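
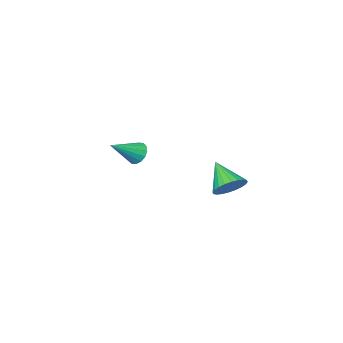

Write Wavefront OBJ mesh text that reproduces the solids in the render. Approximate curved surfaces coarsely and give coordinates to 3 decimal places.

v 0.368 -3.373 -0.189
v 0.698 -3.715 -0.756
v 1.972 -3.447 0.789
v 0.754 -3.341 -0.82
v 0.707 -2.976 -0.714
v 0.569 -2.717 -0.468
v 0.377 -2.634 -0.147
v 0.183 -2.748 0.162
v 0.038 -3.03 0.378
v -0.018 -3.404 0.441
v 0.029 -3.769 0.336
v 0.167 -4.028 0.09
v 0.359 -4.111 -0.231
v 0.553 -3.997 -0.541
v -0.345 3.652 0.019
v 0.286 4.061 0.565
v -0.455 2.268 1.181
v -0.022 4.198 0.699
v -0.38 4.251 0.729
v -0.732 4.213 0.651
v -1.026 4.09 0.477
v -1.216 3.9 0.233
v -1.273 3.672 -0.044
v -1.189 3.441 -0.311
v -0.977 3.242 -0.528
v -0.668 3.106 -0.661
v -0.311 3.052 -0.691
v 0.042 3.09 -0.613
v 0.335 3.213 -0.439
v 0.525 3.403 -0.195
v 0.582 3.631 0.081
v 0.499 3.862 0.348
f 2 1 4
f 2 4 3
f 4 1 5
f 4 5 3
f 5 1 6
f 5 6 3
f 6 1 7
f 6 7 3
f 7 1 8
f 7 8 3
f 8 1 9
f 8 9 3
f 9 1 10
f 9 10 3
f 10 1 11
f 10 11 3
f 11 1 12
f 11 12 3
f 12 1 13
f 12 13 3
f 13 1 14
f 13 14 3
f 14 1 2
f 14 2 3
f 16 15 18
f 16 18 17
f 18 15 19
f 18 19 17
f 19 15 20
f 19 20 17
f 20 15 21
f 20 21 17
f 21 15 22
f 21 22 17
f 22 15 23
f 22 23 17
f 23 15 24
f 23 24 17
f 24 15 25
f 24 25 17
f 25 15 26
f 25 26 17
f 26 15 27
f 26 27 17
f 27 15 28
f 27 28 17
f 28 15 29
f 28 29 17
f 29 15 30
f 29 30 17
f 30 15 31
f 30 31 17
f 31 15 32
f 31 32 17
f 32 15 16
f 32 16 17



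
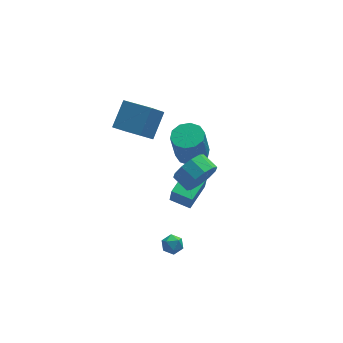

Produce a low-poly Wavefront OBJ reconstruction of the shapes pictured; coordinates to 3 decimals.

v -2.658 -2.288 -3.804
v -2.276 -1.897 -3.43
v -2.484 -3.103 -3.13
v -2.102 -2.712 -2.756
v -2.755 -2.606 -2.785
v -2.863 -2.103 -3.202
v -1.897 -2.897 -3.358
v -2.005 -2.394 -3.775
v -1.806 -2.274 -3.155
v -2.336 -2.094 -2.8
v -2.424 -2.906 -3.76
v -2.954 -2.726 -3.405
v -1.036 -3.34 3.218
v -0.477 -3.404 4.092
v -0.944 -2.525 4.456
v -1.504 -2.46 3.582
v -0.144 -3.052 3.669
v -0.611 -2.173 4.033
v -0.153 -2.81 3.073
v -0.62 -1.931 3.438
v -0.499 -2.77 2.533
v -0.966 -1.891 2.898
v -1.05 -2.948 2.255
v -1.517 -2.069 2.619
v -1.596 -3.275 2.344
v -2.063 -2.396 2.708
v -1.929 -3.627 2.767
v -2.396 -2.748 3.131
v -1.92 -3.869 3.362
v -2.387 -2.99 3.727
v -1.574 -3.909 3.902
v -2.041 -3.03 4.267
v -1.023 -3.731 4.181
v -1.49 -2.852 4.545
v 0.469 3.449 -1.861
v 1.309 3.881 -1.638
v 0.93 3.582 0.364
v 0.091 3.151 0.141
v 0.883 4.303 -1.656
v 0.504 4.004 0.347
v 0.299 4.398 -1.752
v -0.08 4.099 0.251
v -0.22 4.131 -1.89
v -0.599 3.832 0.113
v -0.476 3.604 -2.017
v -0.854 3.305 -0.014
v -0.37 3.018 -2.084
v -0.749 2.719 -0.082
v 0.056 2.596 -2.067
v -0.323 2.297 -0.064
v 0.64 2.501 -1.971
v 0.261 2.202 0.032
v 1.159 2.768 -1.833
v 0.78 2.469 0.17
v 1.414 3.295 -1.706
v 1.036 2.996 0.297
v -3.221 4.039 0.612
v -4.001 3.716 1.52
v -2.3 5.091 1.776
v -3.079 4.768 2.685
v -2.041 2.492 1.075
v -2.82 2.169 1.984
v -1.119 3.544 2.24
v -1.899 3.221 3.148
v -0.445 0.728 -4.04
v -0.398 0.508 -3.015
v -1.387 1.551 -3.821
v -1.34 1.331 -2.795
v 0.8 2.089 -3.805
v 0.847 1.869 -2.779
v -0.142 2.912 -3.585
v -0.095 2.692 -2.56
f 1 12 6
f 1 6 2
f 1 2 8
f 1 8 11
f 1 11 12
f 2 6 10
f 6 12 5
f 12 11 3
f 11 8 7
f 8 2 9
f 4 10 5
f 4 5 3
f 4 3 7
f 4 7 9
f 4 9 10
f 5 10 6
f 3 5 12
f 7 3 11
f 9 7 8
f 10 9 2
f 14 13 17
f 14 17 15
f 15 17 18
f 15 18 16
f 17 13 19
f 17 19 18
f 18 19 20
f 18 20 16
f 19 13 21
f 19 21 20
f 20 21 22
f 20 22 16
f 21 13 23
f 21 23 22
f 22 23 24
f 22 24 16
f 23 13 25
f 23 25 24
f 24 25 26
f 24 26 16
f 25 13 27
f 25 27 26
f 26 27 28
f 26 28 16
f 27 13 29
f 27 29 28
f 28 29 30
f 28 30 16
f 29 13 31
f 29 31 30
f 30 31 32
f 30 32 16
f 31 13 33
f 31 33 32
f 32 33 34
f 32 34 16
f 33 13 14
f 33 14 34
f 34 14 15
f 34 15 16
f 36 35 39
f 36 39 37
f 37 39 40
f 37 40 38
f 39 35 41
f 39 41 40
f 40 41 42
f 40 42 38
f 41 35 43
f 41 43 42
f 42 43 44
f 42 44 38
f 43 35 45
f 43 45 44
f 44 45 46
f 44 46 38
f 45 35 47
f 45 47 46
f 46 47 48
f 46 48 38
f 47 35 49
f 47 49 48
f 48 49 50
f 48 50 38
f 49 35 51
f 49 51 50
f 50 51 52
f 50 52 38
f 51 35 53
f 51 53 52
f 52 53 54
f 52 54 38
f 53 35 55
f 53 55 54
f 54 55 56
f 54 56 38
f 55 35 36
f 55 36 56
f 56 36 37
f 56 37 38
f 58 60 57
f 61 58 57
f 57 60 59
f 59 61 57
f 58 64 60
f 62 58 61
f 62 64 58
f 60 64 59
f 63 61 59
f 59 64 63
f 63 62 61
f 64 62 63
f 66 68 65
f 69 66 65
f 65 68 67
f 67 69 65
f 66 72 68
f 70 66 69
f 70 72 66
f 68 72 67
f 71 69 67
f 67 72 71
f 71 70 69
f 72 70 71



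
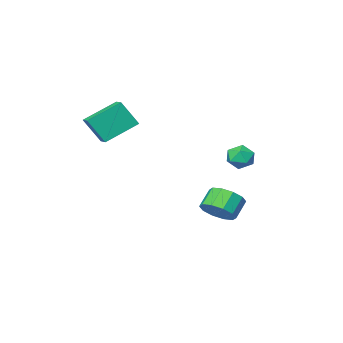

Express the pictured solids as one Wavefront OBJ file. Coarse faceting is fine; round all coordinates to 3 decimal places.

v -3.477 1.803 1.021
v -2.837 1.245 1.091
v -4.383 0.795 1.269
v -3.743 0.237 1.339
v -3.85 0.839 1.932
v -3.29 1.462 1.779
v -3.93 0.578 0.581
v -3.37 1.201 0.428
v -3.117 0.488 0.819
v -3.068 0.649 1.654
v -4.152 1.391 0.706
v -4.103 1.552 1.541
v 1.864 -3.866 1.838
v -0.035 -3.69 2.873
v 2.054 -3.021 2.042
v 0.155 -2.845 3.077
v 2.625 -4.395 3.323
v 0.726 -4.219 4.358
v 2.815 -3.55 3.527
v 0.916 -3.374 4.562
v -3.445 -0.872 -3.355
v -2.823 -0.481 -2.591
v -3.693 -0.877 -1.681
v -4.315 -1.268 -2.445
v -3.235 -0.008 -2.779
v -4.105 -0.403 -1.868
v -3.727 0.136 -3.187
v -4.597 -0.26 -2.276
v -4.112 -0.106 -3.659
v -4.981 -0.502 -2.748
v -4.241 -0.64 -4.015
v -5.111 -1.036 -3.105
v -4.067 -1.263 -4.119
v -4.937 -1.659 -3.209
v -3.655 -1.737 -3.932
v -4.525 -2.132 -3.021
v -3.163 -1.88 -3.524
v -4.033 -2.276 -2.613
v -2.779 -1.638 -3.052
v -3.648 -2.034 -2.141
v -2.649 -1.104 -2.695
v -3.519 -1.5 -1.785
f 1 12 6
f 1 6 2
f 1 2 8
f 1 8 11
f 1 11 12
f 2 6 10
f 6 12 5
f 12 11 3
f 11 8 7
f 8 2 9
f 4 10 5
f 4 5 3
f 4 3 7
f 4 7 9
f 4 9 10
f 5 10 6
f 3 5 12
f 7 3 11
f 9 7 8
f 10 9 2
f 14 16 13
f 17 14 13
f 13 16 15
f 15 17 13
f 14 20 16
f 18 14 17
f 18 20 14
f 16 20 15
f 19 17 15
f 15 20 19
f 19 18 17
f 20 18 19
f 22 21 25
f 22 25 23
f 23 25 26
f 23 26 24
f 25 21 27
f 25 27 26
f 26 27 28
f 26 28 24
f 27 21 29
f 27 29 28
f 28 29 30
f 28 30 24
f 29 21 31
f 29 31 30
f 30 31 32
f 30 32 24
f 31 21 33
f 31 33 32
f 32 33 34
f 32 34 24
f 33 21 35
f 33 35 34
f 34 35 36
f 34 36 24
f 35 21 37
f 35 37 36
f 36 37 38
f 36 38 24
f 37 21 39
f 37 39 38
f 38 39 40
f 38 40 24
f 39 21 41
f 39 41 40
f 40 41 42
f 40 42 24
f 41 21 22
f 41 22 42
f 42 22 23
f 42 23 24



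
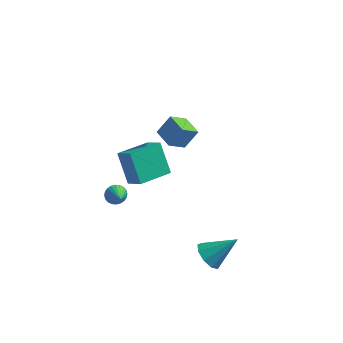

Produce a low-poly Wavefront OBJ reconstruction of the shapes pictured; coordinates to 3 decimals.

v -0.177 0.78 3.081
v -0.805 0.066 3.796
v -0.992 1.599 3.183
v -1.62 0.884 3.898
v 0.4 1.236 4.042
v -0.228 0.521 4.757
v -0.415 2.054 4.144
v -1.043 1.34 4.859
v 1.683 -1.811 -2.901
v 2.267 -2.289 -3.334
v 3.017 -1.249 -1.719
v 2.241 -1.741 -3.565
v 1.954 -1.226 -3.486
v 1.539 -0.985 -3.133
v 1.192 -1.131 -2.672
v 1.075 -1.595 -2.318
v 1.241 -2.16 -2.238
v 1.615 -2.562 -2.468
v 2.02 -2.613 -2.9
v -3.781 3.086 -3.238
v -4.572 3.97 -1.678
v -2.558 4.599 -3.475
v -3.349 5.483 -1.915
v -2.931 2.517 -2.485
v -3.722 3.401 -0.925
v -1.708 4.03 -2.722
v -2.499 4.914 -1.162
v -3.49 -0.174 -0.76
v -3.044 -0.206 -1.144
v -2.97 -1.086 -0.08
v -2.963 -0.05 -0.995
v -2.964 0.088 -0.811
v -3.044 0.185 -0.618
v -3.192 0.228 -0.447
v -3.385 0.21 -0.324
v -3.595 0.133 -0.267
v -3.788 0.01 -0.285
v -3.936 -0.142 -0.375
v -4.016 -0.298 -0.524
v -4.016 -0.436 -0.708
v -3.936 -0.534 -0.901
v -3.788 -0.577 -1.072
v -3.594 -0.558 -1.195
v -3.385 -0.481 -1.252
v -3.192 -0.358 -1.234
f 2 4 1
f 5 2 1
f 1 4 3
f 3 5 1
f 2 8 4
f 6 2 5
f 6 8 2
f 4 8 3
f 7 5 3
f 3 8 7
f 7 6 5
f 8 6 7
f 10 9 12
f 10 12 11
f 12 9 13
f 12 13 11
f 13 9 14
f 13 14 11
f 14 9 15
f 14 15 11
f 15 9 16
f 15 16 11
f 16 9 17
f 16 17 11
f 17 9 18
f 17 18 11
f 18 9 19
f 18 19 11
f 19 9 10
f 19 10 11
f 21 23 20
f 24 21 20
f 20 23 22
f 22 24 20
f 21 27 23
f 25 21 24
f 25 27 21
f 23 27 22
f 26 24 22
f 22 27 26
f 26 25 24
f 27 25 26
f 29 28 31
f 29 31 30
f 31 28 32
f 31 32 30
f 32 28 33
f 32 33 30
f 33 28 34
f 33 34 30
f 34 28 35
f 34 35 30
f 35 28 36
f 35 36 30
f 36 28 37
f 36 37 30
f 37 28 38
f 37 38 30
f 38 28 39
f 38 39 30
f 39 28 40
f 39 40 30
f 40 28 41
f 40 41 30
f 41 28 42
f 41 42 30
f 42 28 43
f 42 43 30
f 43 28 44
f 43 44 30
f 44 28 45
f 44 45 30
f 45 28 29
f 45 29 30



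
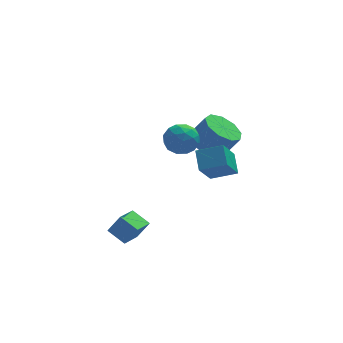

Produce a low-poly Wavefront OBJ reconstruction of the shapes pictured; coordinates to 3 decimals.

v 2.269 -0.98 3.256
v 2.266 -0.132 3.858
v 1.182 -0.702 2.858
v 1.179 0.146 3.46
v 2.881 -0.186 2.14
v 2.878 0.662 2.742
v 1.794 0.092 1.742
v 1.791 0.94 2.344
v -2.633 -1.515 0.214
v -2.124 -1.59 1.035
v -2.022 -0.652 -0.087
v -1.512 -0.727 0.735
v -2.028 -2.093 -0.215
v -1.518 -2.168 0.607
v -1.416 -1.23 -0.515
v -0.907 -1.305 0.306
v 1.013 2.264 3.391
v 1.491 1.747 2.97
v 0.169 1.273 3.65
v 0.647 0.756 3.229
v 0.905 1.063 3.945
v 1.427 1.675 3.784
v 0.233 1.345 2.836
v 0.755 1.957 2.675
v 1.009 1.179 2.627
v 1.424 1.005 3.312
v 0.236 2.015 3.308
v 0.651 1.841 3.993
v 1.326 2.092 3.157
v 0.334 0.928 3.463
v 0.486 1.108 3.883
v 0.767 0.804 3.636
v 1.288 2.05 3.636
v 1.569 1.746 3.389
v 1.225 1.344 3.962
v 0.091 1.274 3.231
v 0.372 0.97 2.984
v 0.893 2.216 2.984
v 1.174 1.912 2.737
v 0.435 1.676 2.658
v 1.323 1.455 2.708
v 0.827 0.872 2.861
v 0.584 1.218 2.63
v 0.891 1.578 2.535
v 1.568 1.352 3.111
v 1.072 0.77 3.264
v 1.224 0.95 3.684
v 1.53 1.31 3.59
v 1.284 1.018 2.91
v 0.588 2.25 3.356
v 0.092 1.668 3.509
v 0.13 1.71 3.03
v 0.436 2.07 2.936
v 0.833 2.148 3.759
v 0.337 1.565 3.912
v 0.769 1.442 4.085
v 1.076 1.802 3.99
v 0.376 2.002 3.71
v 2.283 3.795 1.389
v 3.081 3.905 0.885
v 3.775 3.735 1.947
v 2.977 3.625 2.451
v 2.878 4.48 1.109
v 3.573 4.31 2.171
v 2.397 4.735 1.465
v 3.092 4.565 2.527
v 1.863 4.55 1.784
v 2.557 4.38 2.846
v 1.525 4.011 1.919
v 2.219 3.842 2.981
v 1.542 3.372 1.806
v 2.236 3.202 2.868
v 1.905 2.93 1.498
v 2.599 2.76 2.56
v 2.446 2.893 1.138
v 3.14 2.723 2.2
v 2.91 3.278 0.897
v 3.604 3.108 1.959
f 2 4 1
f 5 2 1
f 1 4 3
f 3 5 1
f 2 8 4
f 6 2 5
f 6 8 2
f 4 8 3
f 7 5 3
f 3 8 7
f 7 6 5
f 8 6 7
f 10 12 9
f 13 10 9
f 9 12 11
f 11 13 9
f 10 16 12
f 14 10 13
f 14 16 10
f 12 16 11
f 15 13 11
f 11 16 15
f 15 14 13
f 16 14 15
f 17 54 33
f 54 28 57
f 33 57 22
f 54 57 33
f 17 33 29
f 33 22 34
f 29 34 18
f 33 34 29
f 17 29 38
f 29 18 39
f 38 39 24
f 29 39 38
f 17 38 50
f 38 24 53
f 50 53 27
f 38 53 50
f 17 50 54
f 50 27 58
f 54 58 28
f 50 58 54
f 18 34 45
f 34 22 48
f 45 48 26
f 34 48 45
f 22 57 35
f 57 28 56
f 35 56 21
f 57 56 35
f 28 58 55
f 58 27 51
f 55 51 19
f 58 51 55
f 27 53 52
f 53 24 40
f 52 40 23
f 53 40 52
f 24 39 44
f 39 18 41
f 44 41 25
f 39 41 44
f 20 46 32
f 46 26 47
f 32 47 21
f 46 47 32
f 20 32 30
f 32 21 31
f 30 31 19
f 32 31 30
f 20 30 37
f 30 19 36
f 37 36 23
f 30 36 37
f 20 37 42
f 37 23 43
f 42 43 25
f 37 43 42
f 20 42 46
f 42 25 49
f 46 49 26
f 42 49 46
f 21 47 35
f 47 26 48
f 35 48 22
f 47 48 35
f 19 31 55
f 31 21 56
f 55 56 28
f 31 56 55
f 23 36 52
f 36 19 51
f 52 51 27
f 36 51 52
f 25 43 44
f 43 23 40
f 44 40 24
f 43 40 44
f 26 49 45
f 49 25 41
f 45 41 18
f 49 41 45
f 60 59 63
f 60 63 61
f 61 63 64
f 61 64 62
f 63 59 65
f 63 65 64
f 64 65 66
f 64 66 62
f 65 59 67
f 65 67 66
f 66 67 68
f 66 68 62
f 67 59 69
f 67 69 68
f 68 69 70
f 68 70 62
f 69 59 71
f 69 71 70
f 70 71 72
f 70 72 62
f 71 59 73
f 71 73 72
f 72 73 74
f 72 74 62
f 73 59 75
f 73 75 74
f 74 75 76
f 74 76 62
f 75 59 77
f 75 77 76
f 76 77 78
f 76 78 62
f 77 59 60
f 77 60 78
f 78 60 61
f 78 61 62



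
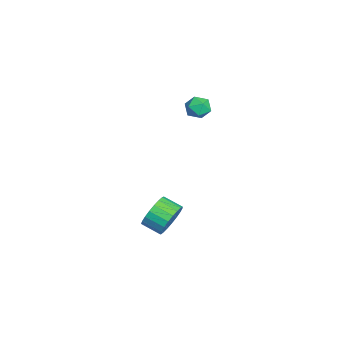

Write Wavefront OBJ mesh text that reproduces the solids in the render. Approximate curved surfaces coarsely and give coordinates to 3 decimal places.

v -1.069 -0.563 -3.416
v -0.444 -0.492 -2.538
v -0.966 -1.485 -2.086
v -1.591 -1.557 -2.964
v -0.802 -0.249 -2.418
v -1.324 -1.243 -1.966
v -1.207 -0.06 -2.47
v -1.728 -1.054 -2.018
v -1.587 0.041 -2.686
v -2.109 -0.953 -2.234
v -1.878 0.038 -3.028
v -2.4 -0.956 -2.576
v -2.029 -0.069 -3.437
v -2.551 -1.063 -2.985
v -2.014 -0.261 -3.843
v -2.536 -1.255 -3.39
v -1.836 -0.506 -4.175
v -2.358 -1.5 -3.722
v -1.525 -0.76 -4.375
v -2.047 -1.754 -3.923
v -1.135 -0.981 -4.41
v -1.657 -1.974 -3.958
v -0.734 -1.129 -4.273
v -1.256 -2.123 -3.821
v -0.391 -1.179 -3.988
v -0.912 -2.173 -3.535
v -0.165 -1.123 -3.604
v -0.687 -2.117 -3.151
v -0.095 -0.97 -3.187
v -0.617 -1.964 -2.735
v -0.194 -0.747 -2.81
v -0.716 -1.74 -2.358
v -3.388 1.581 3.695
v -2.945 0.918 3.644
v -4.435 0.862 3.936
v -3.992 0.199 3.885
v -3.891 0.702 4.498
v -3.244 1.146 4.349
v -4.136 0.634 3.231
v -3.489 1.078 3.082
v -3.407 0.333 3.358
v -3.255 0.375 4.141
v -4.125 1.405 3.439
v -3.973 1.447 4.222
f 2 1 5
f 2 5 3
f 3 5 6
f 3 6 4
f 5 1 7
f 5 7 6
f 6 7 8
f 6 8 4
f 7 1 9
f 7 9 8
f 8 9 10
f 8 10 4
f 9 1 11
f 9 11 10
f 10 11 12
f 10 12 4
f 11 1 13
f 11 13 12
f 12 13 14
f 12 14 4
f 13 1 15
f 13 15 14
f 14 15 16
f 14 16 4
f 15 1 17
f 15 17 16
f 16 17 18
f 16 18 4
f 17 1 19
f 17 19 18
f 18 19 20
f 18 20 4
f 19 1 21
f 19 21 20
f 20 21 22
f 20 22 4
f 21 1 23
f 21 23 22
f 22 23 24
f 22 24 4
f 23 1 25
f 23 25 24
f 24 25 26
f 24 26 4
f 25 1 27
f 25 27 26
f 26 27 28
f 26 28 4
f 27 1 29
f 27 29 28
f 28 29 30
f 28 30 4
f 29 1 31
f 29 31 30
f 30 31 32
f 30 32 4
f 31 1 2
f 31 2 32
f 32 2 3
f 32 3 4
f 33 44 38
f 33 38 34
f 33 34 40
f 33 40 43
f 33 43 44
f 34 38 42
f 38 44 37
f 44 43 35
f 43 40 39
f 40 34 41
f 36 42 37
f 36 37 35
f 36 35 39
f 36 39 41
f 36 41 42
f 37 42 38
f 35 37 44
f 39 35 43
f 41 39 40
f 42 41 34



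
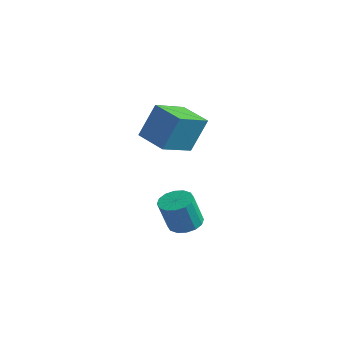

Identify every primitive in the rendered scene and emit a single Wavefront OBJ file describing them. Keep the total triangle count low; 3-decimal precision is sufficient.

v -2.075 1.061 3.362
v -1.708 1.836 5.377
v -2.437 3.032 2.67
v -2.07 3.807 4.685
v -0.25 1.253 2.955
v 0.117 2.028 4.97
v -0.612 3.224 2.263
v -0.245 3.999 4.278
v -0.468 2.802 -2.663
v 0.077 3.539 -2.412
v 0.213 2.814 -0.585
v -0.332 2.078 -0.837
v -0.384 3.684 -2.32
v -0.248 2.959 -0.493
v -0.867 3.593 -2.32
v -0.731 2.868 -0.493
v -1.244 3.29 -2.412
v -1.107 2.565 -0.585
v -1.412 2.856 -2.571
v -1.276 2.132 -0.745
v -1.328 2.408 -2.756
v -1.191 1.684 -0.929
v -1.013 2.066 -2.915
v -0.877 1.341 -1.088
v -0.552 1.921 -3.007
v -0.416 1.196 -1.18
v -0.069 2.012 -3.007
v 0.067 1.287 -1.18
v 0.307 2.315 -2.915
v 0.444 1.59 -1.088
v 0.476 2.748 -2.755
v 0.612 2.024 -0.929
v 0.391 3.196 -2.571
v 0.528 2.472 -0.744
f 2 4 1
f 5 2 1
f 1 4 3
f 3 5 1
f 2 8 4
f 6 2 5
f 6 8 2
f 4 8 3
f 7 5 3
f 3 8 7
f 7 6 5
f 8 6 7
f 10 9 13
f 10 13 11
f 11 13 14
f 11 14 12
f 13 9 15
f 13 15 14
f 14 15 16
f 14 16 12
f 15 9 17
f 15 17 16
f 16 17 18
f 16 18 12
f 17 9 19
f 17 19 18
f 18 19 20
f 18 20 12
f 19 9 21
f 19 21 20
f 20 21 22
f 20 22 12
f 21 9 23
f 21 23 22
f 22 23 24
f 22 24 12
f 23 9 25
f 23 25 24
f 24 25 26
f 24 26 12
f 25 9 27
f 25 27 26
f 26 27 28
f 26 28 12
f 27 9 29
f 27 29 28
f 28 29 30
f 28 30 12
f 29 9 31
f 29 31 30
f 30 31 32
f 30 32 12
f 31 9 33
f 31 33 32
f 32 33 34
f 32 34 12
f 33 9 10
f 33 10 34
f 34 10 11
f 34 11 12



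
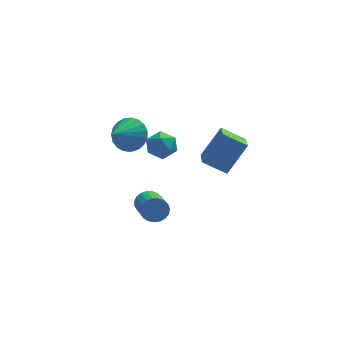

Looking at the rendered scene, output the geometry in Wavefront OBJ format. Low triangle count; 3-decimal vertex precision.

v -2.189 2.067 -3.943
v -1.677 2.335 -3.418
v -1.52 0.34 -2.553
v -2.031 0.073 -3.077
v -1.959 2.379 -3.265
v -1.802 0.385 -2.4
v -2.282 2.369 -3.23
v -2.124 0.375 -2.364
v -2.588 2.307 -3.317
v -2.431 0.313 -2.452
v -2.825 2.204 -3.513
v -2.668 0.209 -2.647
v -2.952 2.077 -3.783
v -2.795 0.082 -2.917
v -2.947 1.948 -4.08
v -2.79 -0.047 -3.215
v -2.811 1.84 -4.354
v -2.654 -0.155 -3.489
v -2.567 1.771 -4.557
v -2.41 -0.224 -3.691
v -2.258 1.754 -4.653
v -2.101 -0.241 -3.788
v -1.937 1.79 -4.627
v -1.78 -0.204 -3.762
v -1.659 1.875 -4.482
v -1.502 -0.12 -3.617
v -1.473 1.993 -4.244
v -1.316 -0.002 -3.379
v -1.411 2.124 -3.954
v -1.254 0.129 -3.089
v -1.483 2.245 -3.662
v -1.326 0.25 -2.797
v -3.343 -0.32 3.153
v -2.831 -0.054 4.054
v -4.297 -1.44 4.027
v -3.171 0.234 4.052
v -3.54 0.426 3.895
v -3.875 0.488 3.609
v -4.119 0.411 3.245
v -4.228 0.208 2.865
v -4.184 -0.087 2.534
v -3.995 -0.422 2.311
v -3.693 -0.74 2.233
v -3.331 -0.985 2.315
v -2.971 -1.115 2.542
v -2.675 -1.108 2.874
v -2.495 -0.964 3.255
v -2.461 -0.71 3.618
v -2.58 -0.388 3.901
v -1.354 4.038 0.346
v -0.623 3.423 0.192
v -2.077 3.497 -0.932
v -1.346 2.882 -1.086
v -1.937 2.752 -0.331
v -1.489 3.086 0.459
v -1.211 3.834 -1.199
v -0.763 4.168 -0.409
v -0.534 3.297 -0.763
v -0.983 2.629 -0.226
v -1.717 4.291 -0.514
v -2.166 3.623 0.023
v 1.346 -2.633 1.471
v 0.129 -2.251 2.161
v 1.492 -0.842 0.738
v 0.276 -0.461 1.428
v 2.444 -2.059 3.092
v 1.228 -1.678 3.782
v 2.591 -0.269 2.359
v 1.374 0.113 3.049
f 2 1 5
f 2 5 3
f 3 5 6
f 3 6 4
f 5 1 7
f 5 7 6
f 6 7 8
f 6 8 4
f 7 1 9
f 7 9 8
f 8 9 10
f 8 10 4
f 9 1 11
f 9 11 10
f 10 11 12
f 10 12 4
f 11 1 13
f 11 13 12
f 12 13 14
f 12 14 4
f 13 1 15
f 13 15 14
f 14 15 16
f 14 16 4
f 15 1 17
f 15 17 16
f 16 17 18
f 16 18 4
f 17 1 19
f 17 19 18
f 18 19 20
f 18 20 4
f 19 1 21
f 19 21 20
f 20 21 22
f 20 22 4
f 21 1 23
f 21 23 22
f 22 23 24
f 22 24 4
f 23 1 25
f 23 25 24
f 24 25 26
f 24 26 4
f 25 1 27
f 25 27 26
f 26 27 28
f 26 28 4
f 27 1 29
f 27 29 28
f 28 29 30
f 28 30 4
f 29 1 31
f 29 31 30
f 30 31 32
f 30 32 4
f 31 1 2
f 31 2 32
f 32 2 3
f 32 3 4
f 34 33 36
f 34 36 35
f 36 33 37
f 36 37 35
f 37 33 38
f 37 38 35
f 38 33 39
f 38 39 35
f 39 33 40
f 39 40 35
f 40 33 41
f 40 41 35
f 41 33 42
f 41 42 35
f 42 33 43
f 42 43 35
f 43 33 44
f 43 44 35
f 44 33 45
f 44 45 35
f 45 33 46
f 45 46 35
f 46 33 47
f 46 47 35
f 47 33 48
f 47 48 35
f 48 33 49
f 48 49 35
f 49 33 34
f 49 34 35
f 50 61 55
f 50 55 51
f 50 51 57
f 50 57 60
f 50 60 61
f 51 55 59
f 55 61 54
f 61 60 52
f 60 57 56
f 57 51 58
f 53 59 54
f 53 54 52
f 53 52 56
f 53 56 58
f 53 58 59
f 54 59 55
f 52 54 61
f 56 52 60
f 58 56 57
f 59 58 51
f 63 65 62
f 66 63 62
f 62 65 64
f 64 66 62
f 63 69 65
f 67 63 66
f 67 69 63
f 65 69 64
f 68 66 64
f 64 69 68
f 68 67 66
f 69 67 68



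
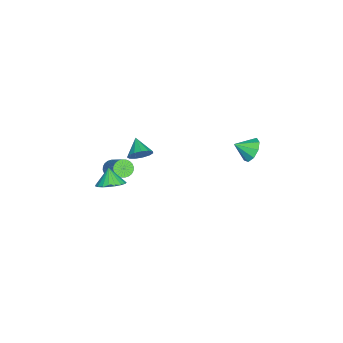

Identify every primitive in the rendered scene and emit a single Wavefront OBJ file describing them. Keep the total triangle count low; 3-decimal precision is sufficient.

v 0.544 -3.105 -1.251
v 1.121 -2.681 -0.774
v -0.004 -3.375 -0.349
v 0.88 -2.426 -0.844
v 0.581 -2.288 -0.985
v 0.276 -2.292 -1.172
v 0.018 -2.437 -1.372
v -0.15 -2.697 -1.552
v -0.197 -3.027 -1.679
v -0.117 -3.371 -1.733
v 0.079 -3.67 -1.703
v 0.354 -3.87 -1.595
v 0.663 -3.939 -1.428
v 0.951 -3.863 -1.23
v 1.169 -3.656 -1.036
v 1.279 -3.354 -0.879
v 1.262 -3.009 -0.786
v -1.323 -1.939 -0.102
v -0.866 -2.467 0.144
v -2.217 -2.441 0.482
v -0.854 -2.16 0.426
v -0.991 -1.783 0.54
v -1.233 -1.456 0.451
v -1.504 -1.282 0.186
v -1.717 -1.317 -0.171
v -1.806 -1.549 -0.506
v -1.741 -1.906 -0.712
v -1.543 -2.273 -0.725
v -1.276 -2.534 -0.54
v -1.023 -2.606 -0.216
v -2.239 -3.795 -2.644
v -2.033 -3.445 -3.072
v -0.836 -2.475 -1.704
v -1.041 -2.825 -1.276
v -2.215 -3.324 -2.998
v -1.018 -2.354 -1.631
v -2.4 -3.275 -2.871
v -1.203 -2.305 -1.504
v -2.561 -3.305 -2.709
v -1.364 -2.335 -1.341
v -2.673 -3.41 -2.537
v -1.475 -2.44 -1.17
v -2.718 -3.573 -2.381
v -1.521 -2.603 -1.014
v -2.691 -3.77 -2.266
v -1.494 -2.8 -0.898
v -2.594 -3.971 -2.207
v -1.397 -3.001 -0.84
v -2.444 -4.145 -2.216
v -1.247 -3.175 -0.848
v -2.262 -4.266 -2.289
v -1.065 -3.296 -0.922
v -2.077 -4.315 -2.416
v -0.88 -3.345 -1.049
v -1.916 -4.285 -2.579
v -0.719 -3.315 -1.211
v -1.805 -4.18 -2.75
v -0.607 -3.21 -1.383
v -1.759 -4.017 -2.906
v -0.562 -3.047 -1.539
v -1.786 -3.82 -3.022
v -0.589 -2.85 -1.654
v -1.883 -3.619 -3.08
v -0.686 -2.649 -1.713
v -0.91 4.292 2.148
v -0.474 4.758 2.647
v -0.61 3.408 2.712
v -0.99 4.705 2.84
v -1.469 4.46 2.71
v -1.687 4.135 2.317
v -1.541 3.884 1.845
v -1.1 3.824 1.515
v -0.57 3.983 1.482
v -0.199 4.286 1.76
v -0.161 4.592 2.22
f 2 1 4
f 2 4 3
f 4 1 5
f 4 5 3
f 5 1 6
f 5 6 3
f 6 1 7
f 6 7 3
f 7 1 8
f 7 8 3
f 8 1 9
f 8 9 3
f 9 1 10
f 9 10 3
f 10 1 11
f 10 11 3
f 11 1 12
f 11 12 3
f 12 1 13
f 12 13 3
f 13 1 14
f 13 14 3
f 14 1 15
f 14 15 3
f 15 1 16
f 15 16 3
f 16 1 17
f 16 17 3
f 17 1 2
f 17 2 3
f 19 18 21
f 19 21 20
f 21 18 22
f 21 22 20
f 22 18 23
f 22 23 20
f 23 18 24
f 23 24 20
f 24 18 25
f 24 25 20
f 25 18 26
f 25 26 20
f 26 18 27
f 26 27 20
f 27 18 28
f 27 28 20
f 28 18 29
f 28 29 20
f 29 18 30
f 29 30 20
f 30 18 19
f 30 19 20
f 32 31 35
f 32 35 33
f 33 35 36
f 33 36 34
f 35 31 37
f 35 37 36
f 36 37 38
f 36 38 34
f 37 31 39
f 37 39 38
f 38 39 40
f 38 40 34
f 39 31 41
f 39 41 40
f 40 41 42
f 40 42 34
f 41 31 43
f 41 43 42
f 42 43 44
f 42 44 34
f 43 31 45
f 43 45 44
f 44 45 46
f 44 46 34
f 45 31 47
f 45 47 46
f 46 47 48
f 46 48 34
f 47 31 49
f 47 49 48
f 48 49 50
f 48 50 34
f 49 31 51
f 49 51 50
f 50 51 52
f 50 52 34
f 51 31 53
f 51 53 52
f 52 53 54
f 52 54 34
f 53 31 55
f 53 55 54
f 54 55 56
f 54 56 34
f 55 31 57
f 55 57 56
f 56 57 58
f 56 58 34
f 57 31 59
f 57 59 58
f 58 59 60
f 58 60 34
f 59 31 61
f 59 61 60
f 60 61 62
f 60 62 34
f 61 31 63
f 61 63 62
f 62 63 64
f 62 64 34
f 63 31 32
f 63 32 64
f 64 32 33
f 64 33 34
f 66 65 68
f 66 68 67
f 68 65 69
f 68 69 67
f 69 65 70
f 69 70 67
f 70 65 71
f 70 71 67
f 71 65 72
f 71 72 67
f 72 65 73
f 72 73 67
f 73 65 74
f 73 74 67
f 74 65 75
f 74 75 67
f 75 65 66
f 75 66 67



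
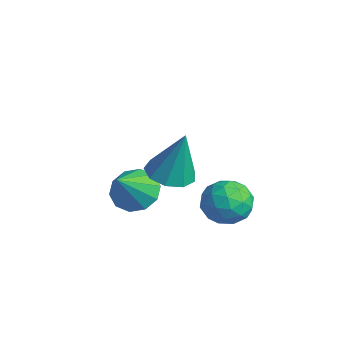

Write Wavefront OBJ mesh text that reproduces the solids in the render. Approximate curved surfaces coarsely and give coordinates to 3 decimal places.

v -1.759 0.144 -2.911
v -1.199 0.948 -2.593
v -0.941 -1.004 -1.449
v -1.752 0.956 -2.277
v -2.308 0.653 -2.204
v -2.653 0.156 -2.4
v -2.657 -0.346 -2.792
v -2.318 -0.661 -3.229
v -1.765 -0.669 -3.544
v -1.21 -0.366 -3.618
v -0.864 0.131 -3.421
v -0.86 0.633 -3.03
v 1.855 -0.259 0.406
v 2.612 -0.847 0.349
v 2.305 0.119 2.494
v 2.792 -0.233 0.199
v 2.534 0.368 0.146
v 1.958 0.676 0.214
v 1.334 0.546 0.372
v 0.954 0.04 0.546
v 0.995 -0.607 0.654
v 1.439 -1.09 0.646
v 2.078 -1.185 0.525
v 2.241 2.786 -1.854
v 2.866 2.449 -1.078
v 1.714 1.191 -2.122
v 2.339 0.854 -1.346
v 1.496 1.442 -1.124
v 1.821 2.428 -0.959
v 2.759 1.212 -2.241
v 3.084 2.198 -2.076
v 3.186 1.477 -1.317
v 2.405 1.619 -0.627
v 2.175 2.021 -2.573
v 1.394 2.163 -1.883
v 2.6 2.758 -1.443
v 1.98 0.882 -1.757
v 1.485 1.228 -1.627
v 1.852 1.03 -1.171
v 1.986 2.745 -1.373
v 2.353 2.547 -0.917
v 1.548 1.955 -0.944
v 2.227 1.093 -2.283
v 2.594 0.895 -1.827
v 2.728 2.61 -2.029
v 3.095 2.412 -1.573
v 3.032 1.685 -2.256
v 3.155 1.988 -1.127
v 2.845 1.05 -1.284
v 3.092 1.261 -1.811
v 3.283 1.84 -1.713
v 2.696 2.072 -0.722
v 2.386 1.134 -0.879
v 1.891 1.48 -0.749
v 2.082 2.059 -0.651
v 2.884 1.5 -0.862
v 2.194 2.506 -2.321
v 1.884 1.568 -2.478
v 2.498 1.581 -2.549
v 2.689 2.16 -2.451
v 1.735 2.59 -1.916
v 1.425 1.652 -2.073
v 1.297 1.8 -1.487
v 1.488 2.379 -1.389
v 1.696 2.14 -2.338
f 2 1 4
f 2 4 3
f 4 1 5
f 4 5 3
f 5 1 6
f 5 6 3
f 6 1 7
f 6 7 3
f 7 1 8
f 7 8 3
f 8 1 9
f 8 9 3
f 9 1 10
f 9 10 3
f 10 1 11
f 10 11 3
f 11 1 12
f 11 12 3
f 12 1 2
f 12 2 3
f 14 13 16
f 14 16 15
f 16 13 17
f 16 17 15
f 17 13 18
f 17 18 15
f 18 13 19
f 18 19 15
f 19 13 20
f 19 20 15
f 20 13 21
f 20 21 15
f 21 13 22
f 21 22 15
f 22 13 23
f 22 23 15
f 23 13 14
f 23 14 15
f 24 61 40
f 61 35 64
f 40 64 29
f 61 64 40
f 24 40 36
f 40 29 41
f 36 41 25
f 40 41 36
f 24 36 45
f 36 25 46
f 45 46 31
f 36 46 45
f 24 45 57
f 45 31 60
f 57 60 34
f 45 60 57
f 24 57 61
f 57 34 65
f 61 65 35
f 57 65 61
f 25 41 52
f 41 29 55
f 52 55 33
f 41 55 52
f 29 64 42
f 64 35 63
f 42 63 28
f 64 63 42
f 35 65 62
f 65 34 58
f 62 58 26
f 65 58 62
f 34 60 59
f 60 31 47
f 59 47 30
f 60 47 59
f 31 46 51
f 46 25 48
f 51 48 32
f 46 48 51
f 27 53 39
f 53 33 54
f 39 54 28
f 53 54 39
f 27 39 37
f 39 28 38
f 37 38 26
f 39 38 37
f 27 37 44
f 37 26 43
f 44 43 30
f 37 43 44
f 27 44 49
f 44 30 50
f 49 50 32
f 44 50 49
f 27 49 53
f 49 32 56
f 53 56 33
f 49 56 53
f 28 54 42
f 54 33 55
f 42 55 29
f 54 55 42
f 26 38 62
f 38 28 63
f 62 63 35
f 38 63 62
f 30 43 59
f 43 26 58
f 59 58 34
f 43 58 59
f 32 50 51
f 50 30 47
f 51 47 31
f 50 47 51
f 33 56 52
f 56 32 48
f 52 48 25
f 56 48 52



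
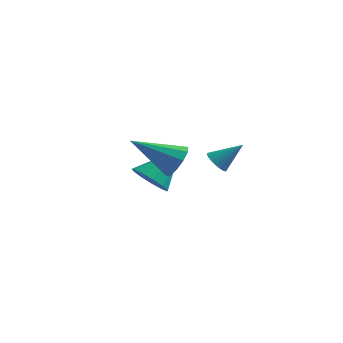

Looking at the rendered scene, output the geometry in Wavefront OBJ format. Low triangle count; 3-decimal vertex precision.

v -0.286 1.417 -4.189
v 0.553 1.093 -4.496
v 0.686 2.703 -2.891
v 0.427 1.507 -4.811
v 0.074 1.892 -4.929
v -0.393 2.126 -4.812
v -0.826 2.135 -4.497
v -1.087 1.916 -4.084
v -1.094 1.538 -3.705
v -0.844 1.122 -3.48
v -0.417 0.799 -3.479
v 0.052 0.673 -3.705
v 0.413 0.782 -4.084
v 2.005 -3.133 -0.293
v 2.381 -3.718 0.122
v 0.255 -3.487 0.793
v 2.447 -3.287 0.368
v 2.344 -2.798 0.362
v 2.111 -2.436 0.106
v 1.839 -2.34 -0.303
v 1.629 -2.548 -0.708
v 1.564 -2.979 -0.954
v 1.667 -3.468 -0.948
v 1.899 -3.83 -0.691
v 2.172 -3.926 -0.283
v 2.773 0.268 -2.078
v 3.136 -0.147 -2.289
v 3.747 0.652 -1.162
v 3.193 0.062 -2.438
v 3.167 0.312 -2.515
v 3.063 0.553 -2.505
v 2.902 0.737 -2.411
v 2.715 0.829 -2.251
v 2.54 0.809 -2.056
v 2.411 0.682 -1.866
v 2.354 0.473 -1.717
v 2.38 0.224 -1.64
v 2.484 -0.017 -1.65
v 2.645 -0.202 -1.744
v 2.832 -0.293 -1.904
v 3.007 -0.273 -2.099
f 2 1 4
f 2 4 3
f 4 1 5
f 4 5 3
f 5 1 6
f 5 6 3
f 6 1 7
f 6 7 3
f 7 1 8
f 7 8 3
f 8 1 9
f 8 9 3
f 9 1 10
f 9 10 3
f 10 1 11
f 10 11 3
f 11 1 12
f 11 12 3
f 12 1 13
f 12 13 3
f 13 1 2
f 13 2 3
f 15 14 17
f 15 17 16
f 17 14 18
f 17 18 16
f 18 14 19
f 18 19 16
f 19 14 20
f 19 20 16
f 20 14 21
f 20 21 16
f 21 14 22
f 21 22 16
f 22 14 23
f 22 23 16
f 23 14 24
f 23 24 16
f 24 14 25
f 24 25 16
f 25 14 15
f 25 15 16
f 27 26 29
f 27 29 28
f 29 26 30
f 29 30 28
f 30 26 31
f 30 31 28
f 31 26 32
f 31 32 28
f 32 26 33
f 32 33 28
f 33 26 34
f 33 34 28
f 34 26 35
f 34 35 28
f 35 26 36
f 35 36 28
f 36 26 37
f 36 37 28
f 37 26 38
f 37 38 28
f 38 26 39
f 38 39 28
f 39 26 40
f 39 40 28
f 40 26 41
f 40 41 28
f 41 26 27
f 41 27 28



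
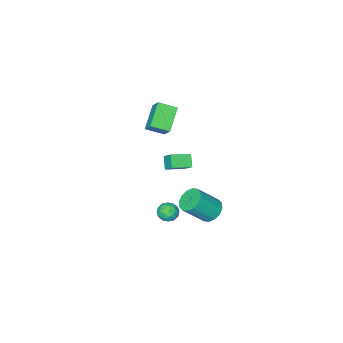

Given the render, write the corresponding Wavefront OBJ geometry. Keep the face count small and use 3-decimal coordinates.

v 1.572 -0.956 3.995
v 1.791 -0.134 4.937
v 0.682 -0.181 3.525
v 0.901 0.641 4.468
v 2.839 -0.121 2.972
v 3.058 0.701 3.915
v 1.949 0.654 2.503
v 2.168 1.476 3.445
v 2.054 2.66 1.876
v 2.168 3.451 2.647
v 2.424 3.235 1.231
v 2.537 4.026 2.001
v 3.243 2.214 2.159
v 3.356 3.005 2.929
v 3.612 2.789 1.513
v 3.726 3.58 2.284
v -0.048 2.799 -4.655
v 0.526 2.478 -5.284
v 1.802 1.921 -3.834
v 1.228 2.241 -3.205
v 0.652 2.928 -5.221
v 1.928 2.37 -3.772
v 0.591 3.343 -5.007
v 1.866 2.785 -3.558
v 0.358 3.612 -4.699
v 1.634 3.054 -3.249
v 0.016 3.664 -4.378
v 1.292 3.106 -2.929
v -0.342 3.483 -4.132
v 0.933 2.925 -2.683
v -0.622 3.119 -4.026
v 0.654 2.562 -2.576
v -0.748 2.67 -4.088
v 0.528 2.112 -2.639
v -0.686 2.255 -4.302
v 0.589 1.697 -2.853
v -0.454 1.986 -4.611
v 0.822 1.428 -3.161
v -0.112 1.934 -4.931
v 1.164 1.376 -3.482
v 0.247 2.115 -5.177
v 1.522 1.557 -3.728
v 2.962 3.342 -2.54
v 3.545 3.547 -2.92
v 3.575 2.453 -2.08
v 4.158 2.658 -2.46
v 3.917 3.071 -1.914
v 3.538 3.62 -2.198
v 3.582 2.38 -2.802
v 3.203 2.929 -3.086
v 3.928 2.953 -3.082
v 4.135 3.38 -2.533
v 2.985 2.62 -2.467
v 3.192 3.047 -1.918
v 3.2 3.523 -2.77
v 3.92 2.477 -2.23
v 3.779 2.72 -1.909
v 4.121 2.841 -2.132
v 3.196 3.565 -2.346
v 3.538 3.686 -2.569
v 3.757 3.406 -1.978
v 3.582 2.314 -2.431
v 3.924 2.435 -2.654
v 2.999 3.159 -2.868
v 3.341 3.28 -3.091
v 3.363 2.594 -3.022
v 3.767 3.294 -3.089
v 4.128 2.771 -2.818
v 3.789 2.608 -3.019
v 3.566 2.931 -3.186
v 3.889 3.545 -2.766
v 4.25 3.022 -2.496
v 4.108 3.265 -2.175
v 3.885 3.588 -2.342
v 4.114 3.195 -2.861
v 2.87 2.978 -2.504
v 3.231 2.455 -2.234
v 3.235 2.412 -2.658
v 3.012 2.735 -2.825
v 2.992 3.229 -2.182
v 3.353 2.706 -1.911
v 3.554 3.069 -1.814
v 3.331 3.392 -1.981
v 3.006 2.805 -2.139
f 2 4 1
f 5 2 1
f 1 4 3
f 3 5 1
f 2 8 4
f 6 2 5
f 6 8 2
f 4 8 3
f 7 5 3
f 3 8 7
f 7 6 5
f 8 6 7
f 10 12 9
f 13 10 9
f 9 12 11
f 11 13 9
f 10 16 12
f 14 10 13
f 14 16 10
f 12 16 11
f 15 13 11
f 11 16 15
f 15 14 13
f 16 14 15
f 18 17 21
f 18 21 19
f 19 21 22
f 19 22 20
f 21 17 23
f 21 23 22
f 22 23 24
f 22 24 20
f 23 17 25
f 23 25 24
f 24 25 26
f 24 26 20
f 25 17 27
f 25 27 26
f 26 27 28
f 26 28 20
f 27 17 29
f 27 29 28
f 28 29 30
f 28 30 20
f 29 17 31
f 29 31 30
f 30 31 32
f 30 32 20
f 31 17 33
f 31 33 32
f 32 33 34
f 32 34 20
f 33 17 35
f 33 35 34
f 34 35 36
f 34 36 20
f 35 17 37
f 35 37 36
f 36 37 38
f 36 38 20
f 37 17 39
f 37 39 38
f 38 39 40
f 38 40 20
f 39 17 41
f 39 41 40
f 40 41 42
f 40 42 20
f 41 17 18
f 41 18 42
f 42 18 19
f 42 19 20
f 43 80 59
f 80 54 83
f 59 83 48
f 80 83 59
f 43 59 55
f 59 48 60
f 55 60 44
f 59 60 55
f 43 55 64
f 55 44 65
f 64 65 50
f 55 65 64
f 43 64 76
f 64 50 79
f 76 79 53
f 64 79 76
f 43 76 80
f 76 53 84
f 80 84 54
f 76 84 80
f 44 60 71
f 60 48 74
f 71 74 52
f 60 74 71
f 48 83 61
f 83 54 82
f 61 82 47
f 83 82 61
f 54 84 81
f 84 53 77
f 81 77 45
f 84 77 81
f 53 79 78
f 79 50 66
f 78 66 49
f 79 66 78
f 50 65 70
f 65 44 67
f 70 67 51
f 65 67 70
f 46 72 58
f 72 52 73
f 58 73 47
f 72 73 58
f 46 58 56
f 58 47 57
f 56 57 45
f 58 57 56
f 46 56 63
f 56 45 62
f 63 62 49
f 56 62 63
f 46 63 68
f 63 49 69
f 68 69 51
f 63 69 68
f 46 68 72
f 68 51 75
f 72 75 52
f 68 75 72
f 47 73 61
f 73 52 74
f 61 74 48
f 73 74 61
f 45 57 81
f 57 47 82
f 81 82 54
f 57 82 81
f 49 62 78
f 62 45 77
f 78 77 53
f 62 77 78
f 51 69 70
f 69 49 66
f 70 66 50
f 69 66 70
f 52 75 71
f 75 51 67
f 71 67 44
f 75 67 71



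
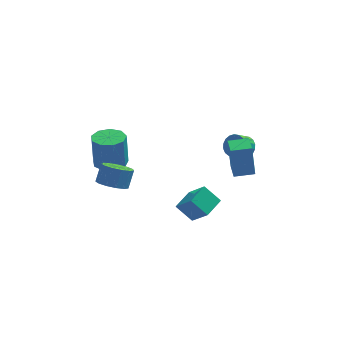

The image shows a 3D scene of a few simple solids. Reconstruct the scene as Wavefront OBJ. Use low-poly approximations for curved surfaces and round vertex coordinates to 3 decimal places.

v -3.832 -4.288 1.934
v -2.929 -4.589 1.812
v -2.585 -3.974 2.845
v -3.488 -3.672 2.966
v -2.97 -4.12 1.546
v -2.626 -3.505 2.579
v -3.285 -3.704 1.404
v -2.941 -3.089 2.436
v -3.773 -3.473 1.429
v -3.429 -2.858 2.461
v -4.281 -3.501 1.615
v -3.937 -2.886 2.647
v -4.646 -3.779 1.902
v -4.301 -3.164 2.934
v -4.752 -4.218 2.199
v -4.408 -3.603 3.231
v -4.567 -4.679 2.412
v -4.222 -4.064 3.444
v -4.148 -5.016 2.473
v -3.804 -4.401 3.506
v -3.629 -5.122 2.363
v -3.285 -4.507 3.395
v -3.174 -4.962 2.117
v -2.83 -4.347 3.149
v 3.12 -3.072 1.268
v 2.921 -2.884 3.42
v 3.046 -1.84 1.153
v 2.847 -1.652 3.306
v 4.353 -2.988 1.374
v 4.154 -2.8 3.527
v 4.279 -1.756 1.26
v 4.08 -1.568 3.412
v -3.844 0.905 -0.538
v -2.986 0.289 -0.443
v -3.059 0.519 1.694
v -3.916 1.135 1.598
v -2.787 0.983 -0.511
v -2.86 1.213 1.626
v -3.082 1.641 -0.591
v -3.155 1.87 1.545
v -3.733 1.954 -0.647
v -3.806 2.183 1.489
v -4.437 1.777 -0.652
v -4.509 2.006 1.485
v -4.862 1.192 -0.604
v -4.935 1.421 1.533
v -4.811 0.473 -0.525
v -4.884 0.702 1.612
v -4.308 -0.044 -0.452
v -4.38 0.186 1.684
v -3.587 -0.116 -0.42
v -3.66 0.113 1.717
v -0.207 -3.352 -1.075
v 0.613 -4.222 0.202
v 0.627 -2.204 -0.829
v 1.447 -3.075 0.448
v 0.713 -3.825 -1.988
v 1.533 -4.696 -0.711
v 1.547 -2.678 -1.742
v 2.367 -3.548 -0.465
v 4.171 1.784 -0.237
v 4.686 1.848 0.385
v 4.004 1.359 0.999
v 3.489 1.296 0.377
v 4.492 2.151 0.41
v 3.809 1.662 1.025
v 4.234 2.381 0.307
v 3.552 1.892 0.922
v 3.964 2.493 0.096
v 3.282 2.004 0.711
v 3.735 2.464 -0.181
v 3.053 1.976 0.434
v 3.592 2.301 -0.469
v 2.91 1.813 0.146
v 3.564 2.036 -0.711
v 2.882 1.547 -0.097
v 3.656 1.721 -0.859
v 2.974 1.232 -0.245
v 3.851 1.418 -0.885
v 3.168 0.929 -0.27
v 4.108 1.188 -0.782
v 3.426 0.699 -0.167
v 4.378 1.076 -0.571
v 3.696 0.587 0.044
v 4.607 1.104 -0.294
v 3.925 0.616 0.321
v 4.75 1.267 -0.006
v 4.068 0.779 0.609
v 4.778 1.533 0.237
v 4.096 1.044 0.851
f 2 1 5
f 2 5 3
f 3 5 6
f 3 6 4
f 5 1 7
f 5 7 6
f 6 7 8
f 6 8 4
f 7 1 9
f 7 9 8
f 8 9 10
f 8 10 4
f 9 1 11
f 9 11 10
f 10 11 12
f 10 12 4
f 11 1 13
f 11 13 12
f 12 13 14
f 12 14 4
f 13 1 15
f 13 15 14
f 14 15 16
f 14 16 4
f 15 1 17
f 15 17 16
f 16 17 18
f 16 18 4
f 17 1 19
f 17 19 18
f 18 19 20
f 18 20 4
f 19 1 21
f 19 21 20
f 20 21 22
f 20 22 4
f 21 1 23
f 21 23 22
f 22 23 24
f 22 24 4
f 23 1 2
f 23 2 24
f 24 2 3
f 24 3 4
f 26 28 25
f 29 26 25
f 25 28 27
f 27 29 25
f 26 32 28
f 30 26 29
f 30 32 26
f 28 32 27
f 31 29 27
f 27 32 31
f 31 30 29
f 32 30 31
f 34 33 37
f 34 37 35
f 35 37 38
f 35 38 36
f 37 33 39
f 37 39 38
f 38 39 40
f 38 40 36
f 39 33 41
f 39 41 40
f 40 41 42
f 40 42 36
f 41 33 43
f 41 43 42
f 42 43 44
f 42 44 36
f 43 33 45
f 43 45 44
f 44 45 46
f 44 46 36
f 45 33 47
f 45 47 46
f 46 47 48
f 46 48 36
f 47 33 49
f 47 49 48
f 48 49 50
f 48 50 36
f 49 33 51
f 49 51 50
f 50 51 52
f 50 52 36
f 51 33 34
f 51 34 52
f 52 34 35
f 52 35 36
f 54 56 53
f 57 54 53
f 53 56 55
f 55 57 53
f 54 60 56
f 58 54 57
f 58 60 54
f 56 60 55
f 59 57 55
f 55 60 59
f 59 58 57
f 60 58 59
f 62 61 65
f 62 65 63
f 63 65 66
f 63 66 64
f 65 61 67
f 65 67 66
f 66 67 68
f 66 68 64
f 67 61 69
f 67 69 68
f 68 69 70
f 68 70 64
f 69 61 71
f 69 71 70
f 70 71 72
f 70 72 64
f 71 61 73
f 71 73 72
f 72 73 74
f 72 74 64
f 73 61 75
f 73 75 74
f 74 75 76
f 74 76 64
f 75 61 77
f 75 77 76
f 76 77 78
f 76 78 64
f 77 61 79
f 77 79 78
f 78 79 80
f 78 80 64
f 79 61 81
f 79 81 80
f 80 81 82
f 80 82 64
f 81 61 83
f 81 83 82
f 82 83 84
f 82 84 64
f 83 61 85
f 83 85 84
f 84 85 86
f 84 86 64
f 85 61 87
f 85 87 86
f 86 87 88
f 86 88 64
f 87 61 89
f 87 89 88
f 88 89 90
f 88 90 64
f 89 61 62
f 89 62 90
f 90 62 63
f 90 63 64



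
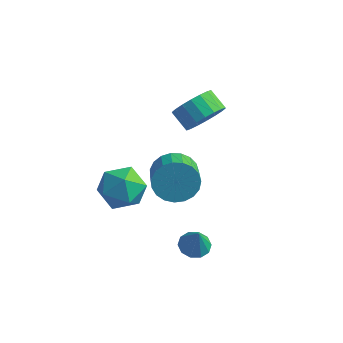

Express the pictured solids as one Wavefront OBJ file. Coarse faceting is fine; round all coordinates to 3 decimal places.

v 1.393 3.814 2.742
v 1.952 3.566 3.645
v 1.045 3.838 4.28
v 0.487 4.086 3.378
v 2.05 4.037 3.584
v 1.143 4.309 4.219
v 2.018 4.464 3.355
v 1.111 4.736 3.991
v 1.862 4.762 3.006
v 0.956 5.034 3.641
v 1.614 4.872 2.604
v 0.707 5.144 3.239
v 1.322 4.773 2.23
v 0.415 5.045 2.865
v 1.044 4.484 1.957
v 0.137 4.756 2.592
v 0.835 4.062 1.84
v -0.072 4.334 2.475
v 0.737 3.591 1.901
v -0.17 3.863 2.536
v 0.769 3.164 2.129
v -0.138 3.436 2.765
v 0.924 2.866 2.479
v 0.018 3.138 3.114
v 1.173 2.756 2.881
v 0.266 3.028 3.516
v 1.465 2.855 3.255
v 0.558 3.127 3.89
v 1.743 3.144 3.528
v 0.836 3.416 4.163
v 2.852 0.389 -2.952
v 3.46 0.839 -3.027
v 3.248 0.071 -1.648
v 3.108 1.098 -2.857
v 2.658 1.088 -2.723
v 2.282 0.81 -2.676
v 2.124 0.372 -2.735
v 2.243 -0.06 -2.877
v 2.596 -0.32 -3.048
v 3.046 -0.309 -3.182
v 3.422 -0.031 -3.228
v 3.58 0.407 -3.169
v -0.347 0.988 -0.38
v 0.454 0.28 0.27
v -1.674 -0.54 -0.41
v -0.873 -1.248 0.24
v -1.425 -0.267 0.786
v -0.605 0.678 0.804
v -0.615 -0.938 -0.944
v 0.205 0.007 -0.926
v 0.288 -0.91 -0.079
v -0.212 -0.496 0.99
v -1.008 0.236 -1.13
v -1.508 0.65 -0.061
v 1.431 0.995 1.115
v 1.837 1.676 1.862
v 2.636 0.507 2.493
v 2.229 -0.175 1.745
v 1.46 1.527 2.065
v 2.258 0.358 2.696
v 1.077 1.287 2.103
v 1.876 0.118 2.734
v 0.756 0.996 1.971
v 1.555 -0.173 2.602
v 0.552 0.705 1.69
v 1.35 -0.464 2.321
v 0.499 0.464 1.31
v 1.298 -0.705 1.941
v 0.608 0.314 0.896
v 1.406 -0.855 1.527
v 0.858 0.283 0.52
v 1.657 -0.886 1.151
v 1.208 0.374 0.246
v 2.007 -0.795 0.877
v 1.597 0.573 0.123
v 2.395 -0.596 0.754
v 1.956 0.844 0.171
v 2.755 -0.325 0.802
v 2.225 1.142 0.383
v 3.023 -0.027 1.014
v 2.356 1.414 0.72
v 3.155 0.245 1.351
v 2.328 1.614 1.126
v 3.126 0.445 1.757
v 2.144 1.706 1.53
v 2.943 0.537 2.161
f 2 1 5
f 2 5 3
f 3 5 6
f 3 6 4
f 5 1 7
f 5 7 6
f 6 7 8
f 6 8 4
f 7 1 9
f 7 9 8
f 8 9 10
f 8 10 4
f 9 1 11
f 9 11 10
f 10 11 12
f 10 12 4
f 11 1 13
f 11 13 12
f 12 13 14
f 12 14 4
f 13 1 15
f 13 15 14
f 14 15 16
f 14 16 4
f 15 1 17
f 15 17 16
f 16 17 18
f 16 18 4
f 17 1 19
f 17 19 18
f 18 19 20
f 18 20 4
f 19 1 21
f 19 21 20
f 20 21 22
f 20 22 4
f 21 1 23
f 21 23 22
f 22 23 24
f 22 24 4
f 23 1 25
f 23 25 24
f 24 25 26
f 24 26 4
f 25 1 27
f 25 27 26
f 26 27 28
f 26 28 4
f 27 1 29
f 27 29 28
f 28 29 30
f 28 30 4
f 29 1 2
f 29 2 30
f 30 2 3
f 30 3 4
f 32 31 34
f 32 34 33
f 34 31 35
f 34 35 33
f 35 31 36
f 35 36 33
f 36 31 37
f 36 37 33
f 37 31 38
f 37 38 33
f 38 31 39
f 38 39 33
f 39 31 40
f 39 40 33
f 40 31 41
f 40 41 33
f 41 31 42
f 41 42 33
f 42 31 32
f 42 32 33
f 43 54 48
f 43 48 44
f 43 44 50
f 43 50 53
f 43 53 54
f 44 48 52
f 48 54 47
f 54 53 45
f 53 50 49
f 50 44 51
f 46 52 47
f 46 47 45
f 46 45 49
f 46 49 51
f 46 51 52
f 47 52 48
f 45 47 54
f 49 45 53
f 51 49 50
f 52 51 44
f 56 55 59
f 56 59 57
f 57 59 60
f 57 60 58
f 59 55 61
f 59 61 60
f 60 61 62
f 60 62 58
f 61 55 63
f 61 63 62
f 62 63 64
f 62 64 58
f 63 55 65
f 63 65 64
f 64 65 66
f 64 66 58
f 65 55 67
f 65 67 66
f 66 67 68
f 66 68 58
f 67 55 69
f 67 69 68
f 68 69 70
f 68 70 58
f 69 55 71
f 69 71 70
f 70 71 72
f 70 72 58
f 71 55 73
f 71 73 72
f 72 73 74
f 72 74 58
f 73 55 75
f 73 75 74
f 74 75 76
f 74 76 58
f 75 55 77
f 75 77 76
f 76 77 78
f 76 78 58
f 77 55 79
f 77 79 78
f 78 79 80
f 78 80 58
f 79 55 81
f 79 81 80
f 80 81 82
f 80 82 58
f 81 55 83
f 81 83 82
f 82 83 84
f 82 84 58
f 83 55 85
f 83 85 84
f 84 85 86
f 84 86 58
f 85 55 56
f 85 56 86
f 86 56 57
f 86 57 58



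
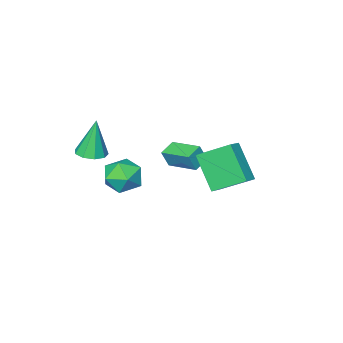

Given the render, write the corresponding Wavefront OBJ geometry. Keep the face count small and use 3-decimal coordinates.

v -0.576 -1.136 1.311
v 0.45 -0.777 1.021
v -0.33 -2.643 0.319
v 0.696 -2.284 0.029
v 0.488 -2.596 1.09
v 0.336 -1.665 1.703
v -0.216 -1.755 -0.363
v -0.368 -0.824 0.25
v 0.672 -1.16 -0.014
v 1.108 -1.68 0.884
v -0.988 -1.74 0.456
v -0.552 -2.26 1.354
v -4.2 -2.836 -0.039
v -3.84 -2.968 0.938
v -4.602 -1.153 0.336
v -4.242 -1.285 1.314
v -3.298 -2.555 -0.334
v -2.938 -2.687 0.644
v -3.7 -0.872 0.042
v -3.34 -1.004 1.019
v -2.882 4.584 2.592
v -3.034 3.182 4.268
v -2.167 4.873 2.899
v -2.319 3.472 4.575
v -1.901 3.248 1.565
v -2.053 1.847 3.241
v -1.186 3.538 1.872
v -1.338 2.136 3.548
v 1.616 -2.057 2.713
v 2.393 -2.251 2.836
v 1.284 -2.063 4.807
v 2.334 -1.7 2.828
v 1.94 -1.316 2.767
v 1.394 -1.279 2.68
v 0.952 -1.605 2.609
v 0.821 -2.143 2.587
v 1.062 -2.641 2.623
v 1.562 -2.865 2.702
v 2.088 -2.711 2.786
f 1 12 6
f 1 6 2
f 1 2 8
f 1 8 11
f 1 11 12
f 2 6 10
f 6 12 5
f 12 11 3
f 11 8 7
f 8 2 9
f 4 10 5
f 4 5 3
f 4 3 7
f 4 7 9
f 4 9 10
f 5 10 6
f 3 5 12
f 7 3 11
f 9 7 8
f 10 9 2
f 14 16 13
f 17 14 13
f 13 16 15
f 15 17 13
f 14 20 16
f 18 14 17
f 18 20 14
f 16 20 15
f 19 17 15
f 15 20 19
f 19 18 17
f 20 18 19
f 22 24 21
f 25 22 21
f 21 24 23
f 23 25 21
f 22 28 24
f 26 22 25
f 26 28 22
f 24 28 23
f 27 25 23
f 23 28 27
f 27 26 25
f 28 26 27
f 30 29 32
f 30 32 31
f 32 29 33
f 32 33 31
f 33 29 34
f 33 34 31
f 34 29 35
f 34 35 31
f 35 29 36
f 35 36 31
f 36 29 37
f 36 37 31
f 37 29 38
f 37 38 31
f 38 29 39
f 38 39 31
f 39 29 30
f 39 30 31



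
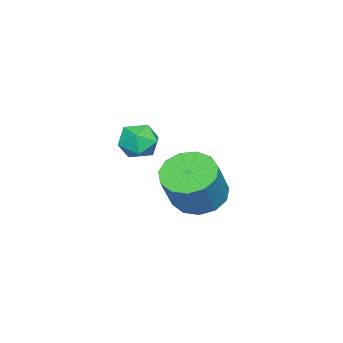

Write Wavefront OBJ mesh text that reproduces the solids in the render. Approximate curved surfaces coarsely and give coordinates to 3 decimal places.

v -4.172 3.911 -0.596
v -3.621 4.741 -0.959
v -2.597 4.739 0.594
v -3.148 3.909 0.956
v -4.083 4.965 -0.654
v -3.059 4.964 0.899
v -4.573 4.855 -0.331
v -3.549 4.854 1.222
v -4.936 4.445 -0.092
v -3.912 4.444 1.461
v -5.056 3.865 -0.013
v -4.032 3.864 1.539
v -4.896 3.3 -0.12
v -3.872 3.299 1.433
v -4.505 2.928 -0.377
v -3.481 2.927 1.175
v -4.009 2.869 -0.705
v -2.985 2.868 0.848
v -3.565 3.14 -0.997
v -2.541 3.139 0.555
v -3.313 3.656 -1.163
v -2.289 3.654 0.39
v -3.334 4.252 -1.149
v -2.31 4.251 0.404
v -0.132 3.927 3.192
v 0.562 3.743 3.518
v -0.722 3.137 4.002
v -0.028 2.953 4.328
v -0.331 3.675 4.426
v 0.033 4.163 3.926
v -0.193 2.717 3.594
v 0.171 3.205 3.094
v 0.524 2.995 3.767
v 0.439 3.587 4.281
v -0.599 3.293 3.239
v -0.684 3.885 3.753
f 2 1 5
f 2 5 3
f 3 5 6
f 3 6 4
f 5 1 7
f 5 7 6
f 6 7 8
f 6 8 4
f 7 1 9
f 7 9 8
f 8 9 10
f 8 10 4
f 9 1 11
f 9 11 10
f 10 11 12
f 10 12 4
f 11 1 13
f 11 13 12
f 12 13 14
f 12 14 4
f 13 1 15
f 13 15 14
f 14 15 16
f 14 16 4
f 15 1 17
f 15 17 16
f 16 17 18
f 16 18 4
f 17 1 19
f 17 19 18
f 18 19 20
f 18 20 4
f 19 1 21
f 19 21 20
f 20 21 22
f 20 22 4
f 21 1 23
f 21 23 22
f 22 23 24
f 22 24 4
f 23 1 2
f 23 2 24
f 24 2 3
f 24 3 4
f 25 36 30
f 25 30 26
f 25 26 32
f 25 32 35
f 25 35 36
f 26 30 34
f 30 36 29
f 36 35 27
f 35 32 31
f 32 26 33
f 28 34 29
f 28 29 27
f 28 27 31
f 28 31 33
f 28 33 34
f 29 34 30
f 27 29 36
f 31 27 35
f 33 31 32
f 34 33 26



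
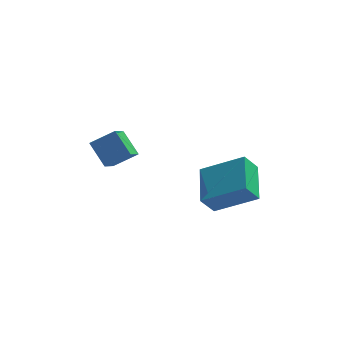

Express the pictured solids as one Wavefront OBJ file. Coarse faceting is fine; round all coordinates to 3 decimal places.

v -2.115 -3.944 0.366
v -2.719 -3.238 1.126
v -1.886 -2.772 -0.542
v -2.489 -2.066 0.218
v -1.171 -3.714 0.902
v -1.774 -3.008 1.662
v -0.941 -2.542 -0.006
v -1.545 -1.836 0.754
v 1.397 -2.612 -2.651
v 3.116 -2.863 -1.639
v 1.337 -0.932 -2.132
v 3.055 -1.182 -1.12
v 1.925 -2.338 -3.48
v 3.643 -2.588 -2.468
v 1.864 -0.657 -2.961
v 3.583 -0.908 -1.949
f 2 4 1
f 5 2 1
f 1 4 3
f 3 5 1
f 2 8 4
f 6 2 5
f 6 8 2
f 4 8 3
f 7 5 3
f 3 8 7
f 7 6 5
f 8 6 7
f 10 12 9
f 13 10 9
f 9 12 11
f 11 13 9
f 10 16 12
f 14 10 13
f 14 16 10
f 12 16 11
f 15 13 11
f 11 16 15
f 15 14 13
f 16 14 15



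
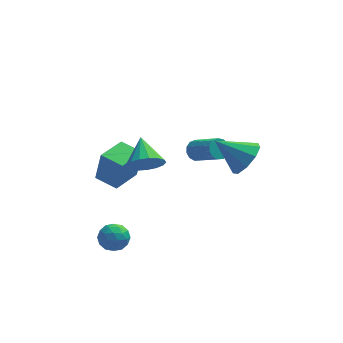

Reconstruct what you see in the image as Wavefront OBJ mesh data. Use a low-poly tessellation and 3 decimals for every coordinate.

v -0.818 -1.583 3.131
v -0.279 -1.894 3.781
v -1.002 -0.277 3.909
v -0.01 -1.695 3.511
v 0.074 -1.47 3.153
v -0.046 -1.271 2.79
v -0.343 -1.143 2.506
v -0.749 -1.116 2.365
v -1.171 -1.196 2.399
v -1.512 -1.364 2.601
v -1.694 -1.583 2.925
v -1.676 -1.801 3.296
v -1.461 -1.969 3.629
v -1.099 -2.049 3.848
v -0.672 -2.022 3.903
v -3.103 3.331 -1.865
v -2.816 3.264 -0.17
v -2.147 4.647 -1.974
v -1.86 4.579 -0.28
v -2.12 2.601 -2.06
v -1.833 2.533 -0.366
v -1.164 3.916 -2.17
v -0.877 3.849 -0.475
v 1.557 2.231 0.895
v 1.97 2.637 0.91
v 2.957 1.595 1.841
v 2.543 1.189 1.825
v 1.78 2.689 1.171
v 2.767 1.648 2.101
v 1.519 2.596 1.343
v 2.505 1.555 2.274
v 1.27 2.387 1.374
v 2.256 1.346 2.305
v 1.111 2.128 1.252
v 2.098 1.087 2.183
v 1.095 1.902 1.017
v 2.081 0.861 1.947
v 1.225 1.78 0.743
v 2.211 0.739 1.673
v 1.46 1.801 0.517
v 2.447 0.76 1.448
v 1.726 1.959 0.411
v 2.713 0.918 1.342
v 1.938 2.203 0.459
v 2.925 1.161 1.39
v 2.029 2.455 0.645
v 3.016 1.414 1.576
v 3.681 0.066 2.023
v 4.271 0.042 2.83
v 2.279 0.374 3.057
v 4.233 0.68 2.587
v 3.936 1.031 2.08
v 3.52 0.931 1.547
v 3.18 0.425 1.236
v 3.074 -0.248 1.293
v 3.252 -0.775 1.691
v 3.631 -0.908 2.245
v 4.034 -0.585 2.694
v -2.627 -1.841 -1.919
v -2.227 -1.441 -1.4
v -2.293 -2.899 -1.36
v -1.893 -2.499 -0.841
v -2.66 -2.464 -0.844
v -2.866 -1.81 -1.19
v -1.654 -2.53 -1.57
v -1.86 -1.876 -1.916
v -1.625 -1.867 -1.185
v -2.247 -1.826 -0.736
v -2.273 -2.514 -2.024
v -2.895 -2.473 -1.575
v -2.456 -1.548 -1.709
v -2.064 -2.792 -1.051
v -2.514 -2.771 -1.053
v -2.279 -2.536 -0.749
v -2.832 -1.765 -1.585
v -2.597 -1.53 -1.28
v -2.851 -2.131 -0.953
v -1.923 -2.81 -1.48
v -1.688 -2.575 -1.175
v -2.241 -1.804 -2.011
v -2.006 -1.569 -1.707
v -1.669 -2.209 -1.807
v -1.867 -1.563 -1.277
v -1.671 -2.185 -0.949
v -1.531 -2.203 -1.377
v -1.652 -1.819 -1.58
v -2.233 -1.539 -1.014
v -2.036 -2.161 -0.685
v -2.487 -2.14 -0.687
v -2.608 -1.756 -0.89
v -1.879 -1.789 -0.887
v -2.484 -2.179 -2.075
v -2.287 -2.801 -1.746
v -1.912 -2.584 -1.87
v -2.033 -2.2 -2.073
v -2.849 -2.155 -1.811
v -2.653 -2.777 -1.483
v -2.868 -2.521 -1.18
v -2.989 -2.137 -1.383
v -2.641 -2.551 -1.873
f 2 1 4
f 2 4 3
f 4 1 5
f 4 5 3
f 5 1 6
f 5 6 3
f 6 1 7
f 6 7 3
f 7 1 8
f 7 8 3
f 8 1 9
f 8 9 3
f 9 1 10
f 9 10 3
f 10 1 11
f 10 11 3
f 11 1 12
f 11 12 3
f 12 1 13
f 12 13 3
f 13 1 14
f 13 14 3
f 14 1 15
f 14 15 3
f 15 1 2
f 15 2 3
f 17 19 16
f 20 17 16
f 16 19 18
f 18 20 16
f 17 23 19
f 21 17 20
f 21 23 17
f 19 23 18
f 22 20 18
f 18 23 22
f 22 21 20
f 23 21 22
f 25 24 28
f 25 28 26
f 26 28 29
f 26 29 27
f 28 24 30
f 28 30 29
f 29 30 31
f 29 31 27
f 30 24 32
f 30 32 31
f 31 32 33
f 31 33 27
f 32 24 34
f 32 34 33
f 33 34 35
f 33 35 27
f 34 24 36
f 34 36 35
f 35 36 37
f 35 37 27
f 36 24 38
f 36 38 37
f 37 38 39
f 37 39 27
f 38 24 40
f 38 40 39
f 39 40 41
f 39 41 27
f 40 24 42
f 40 42 41
f 41 42 43
f 41 43 27
f 42 24 44
f 42 44 43
f 43 44 45
f 43 45 27
f 44 24 46
f 44 46 45
f 45 46 47
f 45 47 27
f 46 24 25
f 46 25 47
f 47 25 26
f 47 26 27
f 49 48 51
f 49 51 50
f 51 48 52
f 51 52 50
f 52 48 53
f 52 53 50
f 53 48 54
f 53 54 50
f 54 48 55
f 54 55 50
f 55 48 56
f 55 56 50
f 56 48 57
f 56 57 50
f 57 48 58
f 57 58 50
f 58 48 49
f 58 49 50
f 59 96 75
f 96 70 99
f 75 99 64
f 96 99 75
f 59 75 71
f 75 64 76
f 71 76 60
f 75 76 71
f 59 71 80
f 71 60 81
f 80 81 66
f 71 81 80
f 59 80 92
f 80 66 95
f 92 95 69
f 80 95 92
f 59 92 96
f 92 69 100
f 96 100 70
f 92 100 96
f 60 76 87
f 76 64 90
f 87 90 68
f 76 90 87
f 64 99 77
f 99 70 98
f 77 98 63
f 99 98 77
f 70 100 97
f 100 69 93
f 97 93 61
f 100 93 97
f 69 95 94
f 95 66 82
f 94 82 65
f 95 82 94
f 66 81 86
f 81 60 83
f 86 83 67
f 81 83 86
f 62 88 74
f 88 68 89
f 74 89 63
f 88 89 74
f 62 74 72
f 74 63 73
f 72 73 61
f 74 73 72
f 62 72 79
f 72 61 78
f 79 78 65
f 72 78 79
f 62 79 84
f 79 65 85
f 84 85 67
f 79 85 84
f 62 84 88
f 84 67 91
f 88 91 68
f 84 91 88
f 63 89 77
f 89 68 90
f 77 90 64
f 89 90 77
f 61 73 97
f 73 63 98
f 97 98 70
f 73 98 97
f 65 78 94
f 78 61 93
f 94 93 69
f 78 93 94
f 67 85 86
f 85 65 82
f 86 82 66
f 85 82 86
f 68 91 87
f 91 67 83
f 87 83 60
f 91 83 87



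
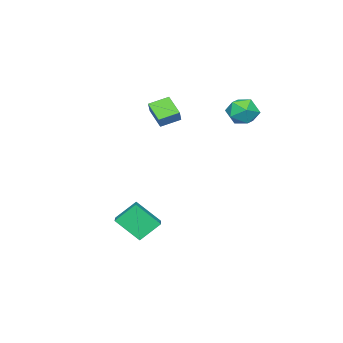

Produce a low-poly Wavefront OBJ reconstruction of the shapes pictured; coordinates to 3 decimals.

v -0.253 -3.739 1.956
v -0.681 -4.714 2.769
v -1.118 -3.026 2.355
v -1.547 -4.002 3.168
v 0.367 -3.398 2.692
v -0.062 -4.374 3.505
v -0.499 -2.686 3.091
v -0.927 -3.661 3.904
v -1.528 0.804 2.734
v -1.048 0.058 3.17
v -2.872 0.382 3.49
v -2.392 -0.364 3.926
v -2.183 0.57 4.174
v -1.353 0.831 3.706
v -2.567 -0.391 2.954
v -1.737 -0.13 2.486
v -1.69 -0.68 3.306
v -1.453 -0.087 4.06
v -2.467 0.527 2.6
v -2.23 1.12 3.354
v 3.937 -3.545 -3.133
v 3.105 -2.846 -2.129
v 3.484 -2.34 -4.348
v 2.651 -1.641 -3.344
v 5.069 -2.739 -2.756
v 4.236 -2.04 -1.752
v 4.615 -1.534 -3.971
v 3.783 -0.835 -2.967
f 2 4 1
f 5 2 1
f 1 4 3
f 3 5 1
f 2 8 4
f 6 2 5
f 6 8 2
f 4 8 3
f 7 5 3
f 3 8 7
f 7 6 5
f 8 6 7
f 9 20 14
f 9 14 10
f 9 10 16
f 9 16 19
f 9 19 20
f 10 14 18
f 14 20 13
f 20 19 11
f 19 16 15
f 16 10 17
f 12 18 13
f 12 13 11
f 12 11 15
f 12 15 17
f 12 17 18
f 13 18 14
f 11 13 20
f 15 11 19
f 17 15 16
f 18 17 10
f 22 24 21
f 25 22 21
f 21 24 23
f 23 25 21
f 22 28 24
f 26 22 25
f 26 28 22
f 24 28 23
f 27 25 23
f 23 28 27
f 27 26 25
f 28 26 27



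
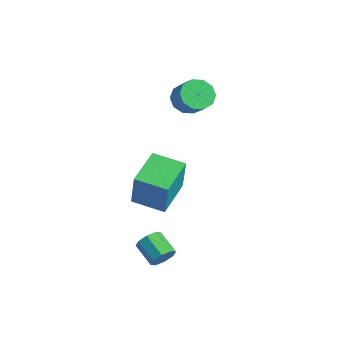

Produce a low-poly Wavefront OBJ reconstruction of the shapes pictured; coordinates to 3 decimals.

v -0.89 2.307 2.262
v -0.295 2.206 1.609
v 0.666 2.072 2.504
v 0.07 2.173 3.158
v -0.329 2.743 1.726
v 0.631 2.608 2.621
v -0.578 3.113 2.048
v 0.383 2.978 2.944
v -0.946 3.175 2.452
v 0.015 3.04 3.348
v -1.292 2.906 2.784
v -0.332 2.771 3.679
v -1.486 2.408 2.916
v -0.525 2.274 3.811
v -1.451 1.872 2.799
v -0.491 1.737 3.694
v -1.203 1.502 2.476
v -0.242 1.367 3.372
v -0.835 1.44 2.072
v 0.126 1.305 2.968
v -0.488 1.709 1.741
v 0.472 1.574 2.636
v 0.523 -0.904 -0.903
v 0.977 -1.051 0.987
v 1.9 -0.034 -1.166
v 2.354 -0.181 0.724
v 1.546 -2.639 -1.284
v 2 -2.786 0.606
v 2.923 -1.769 -1.547
v 3.377 -1.916 0.343
v 4.355 -2.877 -3.271
v 4.621 -3.143 -2.728
v 3.471 -3.148 -2.167
v 3.205 -2.883 -2.709
v 4.624 -2.638 -2.718
v 3.474 -2.643 -2.156
v 4.469 -2.273 -3.031
v 3.319 -2.278 -2.47
v 4.248 -2.263 -3.485
v 3.098 -2.268 -2.923
v 4.089 -2.612 -3.813
v 2.939 -2.617 -3.252
v 4.086 -3.117 -3.824
v 2.936 -3.122 -3.262
v 4.241 -3.482 -3.51
v 3.091 -3.487 -2.949
v 4.462 -3.492 -3.057
v 3.312 -3.497 -2.495
f 2 1 5
f 2 5 3
f 3 5 6
f 3 6 4
f 5 1 7
f 5 7 6
f 6 7 8
f 6 8 4
f 7 1 9
f 7 9 8
f 8 9 10
f 8 10 4
f 9 1 11
f 9 11 10
f 10 11 12
f 10 12 4
f 11 1 13
f 11 13 12
f 12 13 14
f 12 14 4
f 13 1 15
f 13 15 14
f 14 15 16
f 14 16 4
f 15 1 17
f 15 17 16
f 16 17 18
f 16 18 4
f 17 1 19
f 17 19 18
f 18 19 20
f 18 20 4
f 19 1 21
f 19 21 20
f 20 21 22
f 20 22 4
f 21 1 2
f 21 2 22
f 22 2 3
f 22 3 4
f 24 26 23
f 27 24 23
f 23 26 25
f 25 27 23
f 24 30 26
f 28 24 27
f 28 30 24
f 26 30 25
f 29 27 25
f 25 30 29
f 29 28 27
f 30 28 29
f 32 31 35
f 32 35 33
f 33 35 36
f 33 36 34
f 35 31 37
f 35 37 36
f 36 37 38
f 36 38 34
f 37 31 39
f 37 39 38
f 38 39 40
f 38 40 34
f 39 31 41
f 39 41 40
f 40 41 42
f 40 42 34
f 41 31 43
f 41 43 42
f 42 43 44
f 42 44 34
f 43 31 45
f 43 45 44
f 44 45 46
f 44 46 34
f 45 31 47
f 45 47 46
f 46 47 48
f 46 48 34
f 47 31 32
f 47 32 48
f 48 32 33
f 48 33 34



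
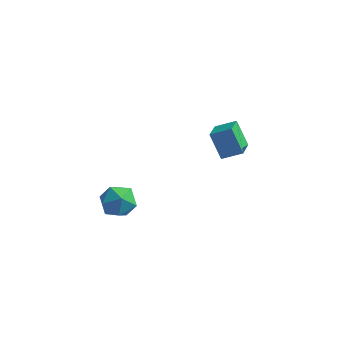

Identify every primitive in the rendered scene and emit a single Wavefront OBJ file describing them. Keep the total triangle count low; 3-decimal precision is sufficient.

v 0.511 4.747 2.662
v 0.847 3.127 3.292
v 1.698 5.217 3.235
v 2.035 3.597 3.866
v 1.445 4.323 1.074
v 1.782 2.703 1.705
v 2.633 4.793 1.648
v 2.969 3.173 2.278
v -1.442 -2.789 2.328
v -0.79 -3.46 1.545
v -3.11 -3.46 1.515
v -2.458 -4.131 0.732
v -2.473 -4.42 1.917
v -1.442 -4.005 2.419
v -2.458 -2.915 0.641
v -1.427 -2.5 1.143
v -1.418 -3.538 0.502
v -1.428 -4.468 1.291
v -2.472 -2.452 1.769
v -2.482 -3.382 2.558
f 2 4 1
f 5 2 1
f 1 4 3
f 3 5 1
f 2 8 4
f 6 2 5
f 6 8 2
f 4 8 3
f 7 5 3
f 3 8 7
f 7 6 5
f 8 6 7
f 9 20 14
f 9 14 10
f 9 10 16
f 9 16 19
f 9 19 20
f 10 14 18
f 14 20 13
f 20 19 11
f 19 16 15
f 16 10 17
f 12 18 13
f 12 13 11
f 12 11 15
f 12 15 17
f 12 17 18
f 13 18 14
f 11 13 20
f 15 11 19
f 17 15 16
f 18 17 10



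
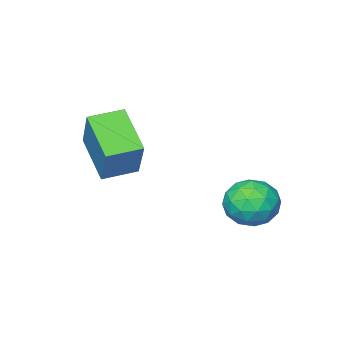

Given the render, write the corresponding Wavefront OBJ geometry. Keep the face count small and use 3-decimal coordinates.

v -0.831 -2.318 1.796
v -1.257 -3.959 2.983
v -0.214 -1.2 3.563
v -0.64 -2.841 4.75
v 0.48 -2.779 1.63
v 0.054 -4.42 2.817
v 1.097 -1.661 3.397
v 0.671 -3.302 4.584
v -4.557 0.862 0.895
v -3.763 1.506 0.451
v -3.717 -0.606 0.269
v -2.923 0.038 -0.175
v -3.008 -0.06 0.932
v -3.527 0.848 1.319
v -3.953 0.052 -0.599
v -4.472 0.96 -0.212
v -3.389 1.006 -0.472
v -2.805 0.936 0.475
v -4.675 -0.036 0.245
v -4.091 -0.106 1.192
v -4.234 1.313 0.728
v -3.246 -0.413 -0.008
v -3.296 -0.47 0.643
v -2.829 -0.092 0.382
v -4.095 0.926 1.238
v -3.628 1.304 0.978
v -3.184 0.384 1.26
v -3.852 -0.404 -0.258
v -3.385 -0.026 -0.518
v -4.651 0.992 0.338
v -4.184 1.37 0.077
v -4.296 0.516 -0.54
v -3.547 1.397 -0.075
v -3.053 0.534 -0.443
v -3.659 0.543 -0.693
v -3.964 1.076 -0.465
v -3.204 1.356 0.481
v -2.71 0.494 0.113
v -2.76 0.436 0.764
v -3.065 0.969 0.991
v -2.984 1.062 -0.062
v -4.77 0.406 0.607
v -4.276 -0.456 0.239
v -4.415 -0.069 -0.271
v -4.72 0.464 -0.044
v -4.427 0.366 1.163
v -3.933 -0.497 0.795
v -3.516 -0.176 1.185
v -3.821 0.357 1.413
v -4.496 -0.162 0.782
f 2 4 1
f 5 2 1
f 1 4 3
f 3 5 1
f 2 8 4
f 6 2 5
f 6 8 2
f 4 8 3
f 7 5 3
f 3 8 7
f 7 6 5
f 8 6 7
f 9 46 25
f 46 20 49
f 25 49 14
f 46 49 25
f 9 25 21
f 25 14 26
f 21 26 10
f 25 26 21
f 9 21 30
f 21 10 31
f 30 31 16
f 21 31 30
f 9 30 42
f 30 16 45
f 42 45 19
f 30 45 42
f 9 42 46
f 42 19 50
f 46 50 20
f 42 50 46
f 10 26 37
f 26 14 40
f 37 40 18
f 26 40 37
f 14 49 27
f 49 20 48
f 27 48 13
f 49 48 27
f 20 50 47
f 50 19 43
f 47 43 11
f 50 43 47
f 19 45 44
f 45 16 32
f 44 32 15
f 45 32 44
f 16 31 36
f 31 10 33
f 36 33 17
f 31 33 36
f 12 38 24
f 38 18 39
f 24 39 13
f 38 39 24
f 12 24 22
f 24 13 23
f 22 23 11
f 24 23 22
f 12 22 29
f 22 11 28
f 29 28 15
f 22 28 29
f 12 29 34
f 29 15 35
f 34 35 17
f 29 35 34
f 12 34 38
f 34 17 41
f 38 41 18
f 34 41 38
f 13 39 27
f 39 18 40
f 27 40 14
f 39 40 27
f 11 23 47
f 23 13 48
f 47 48 20
f 23 48 47
f 15 28 44
f 28 11 43
f 44 43 19
f 28 43 44
f 17 35 36
f 35 15 32
f 36 32 16
f 35 32 36
f 18 41 37
f 41 17 33
f 37 33 10
f 41 33 37



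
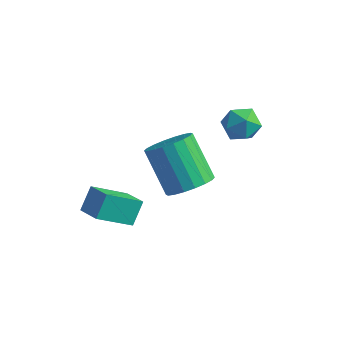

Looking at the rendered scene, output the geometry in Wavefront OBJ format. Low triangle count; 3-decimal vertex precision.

v 0.183 1.661 -2.267
v 0.927 1.516 -1.569
v -0.439 2.173 0.025
v -1.183 2.319 -0.673
v 0.989 1.952 -1.696
v -0.377 2.61 -0.102
v 0.892 2.331 -1.935
v -0.474 2.988 -0.341
v 0.655 2.577 -2.24
v -0.712 3.234 -0.646
v 0.324 2.641 -2.551
v -1.043 3.299 -0.957
v -0.035 2.512 -2.805
v -1.402 3.169 -1.211
v -0.351 2.214 -2.953
v -1.717 2.871 -1.359
v -0.561 1.807 -2.965
v -1.927 2.464 -1.371
v -0.623 1.37 -2.838
v -1.989 2.028 -1.244
v -0.526 0.992 -2.599
v -1.892 1.649 -1.005
v -0.288 0.746 -2.294
v -1.655 1.403 -0.7
v 0.043 0.681 -1.983
v -1.324 1.339 -0.389
v 0.402 0.811 -1.729
v -0.965 1.468 -0.135
v 0.717 1.109 -1.581
v -0.649 1.766 0.013
v -1.551 -2.455 -1.414
v -1.548 -1.683 -0.588
v -2.509 -2.06 -1.78
v -2.506 -1.288 -0.955
v -0.654 -1.292 -2.505
v -0.651 -0.52 -1.68
v -1.612 -0.897 -2.872
v -1.609 -0.125 -2.046
v 1.478 1.633 2.621
v 1.894 2.107 2.064
v 2.606 1.533 3.376
v 3.022 2.007 2.819
v 2.419 2.349 3.296
v 1.722 2.411 2.829
v 2.778 1.229 2.611
v 2.081 1.291 2.144
v 2.697 1.857 2.058
v 2.475 2.549 2.481
v 2.025 1.091 2.959
v 1.803 1.783 3.382
f 2 1 5
f 2 5 3
f 3 5 6
f 3 6 4
f 5 1 7
f 5 7 6
f 6 7 8
f 6 8 4
f 7 1 9
f 7 9 8
f 8 9 10
f 8 10 4
f 9 1 11
f 9 11 10
f 10 11 12
f 10 12 4
f 11 1 13
f 11 13 12
f 12 13 14
f 12 14 4
f 13 1 15
f 13 15 14
f 14 15 16
f 14 16 4
f 15 1 17
f 15 17 16
f 16 17 18
f 16 18 4
f 17 1 19
f 17 19 18
f 18 19 20
f 18 20 4
f 19 1 21
f 19 21 20
f 20 21 22
f 20 22 4
f 21 1 23
f 21 23 22
f 22 23 24
f 22 24 4
f 23 1 25
f 23 25 24
f 24 25 26
f 24 26 4
f 25 1 27
f 25 27 26
f 26 27 28
f 26 28 4
f 27 1 29
f 27 29 28
f 28 29 30
f 28 30 4
f 29 1 2
f 29 2 30
f 30 2 3
f 30 3 4
f 32 34 31
f 35 32 31
f 31 34 33
f 33 35 31
f 32 38 34
f 36 32 35
f 36 38 32
f 34 38 33
f 37 35 33
f 33 38 37
f 37 36 35
f 38 36 37
f 39 50 44
f 39 44 40
f 39 40 46
f 39 46 49
f 39 49 50
f 40 44 48
f 44 50 43
f 50 49 41
f 49 46 45
f 46 40 47
f 42 48 43
f 42 43 41
f 42 41 45
f 42 45 47
f 42 47 48
f 43 48 44
f 41 43 50
f 45 41 49
f 47 45 46
f 48 47 40

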